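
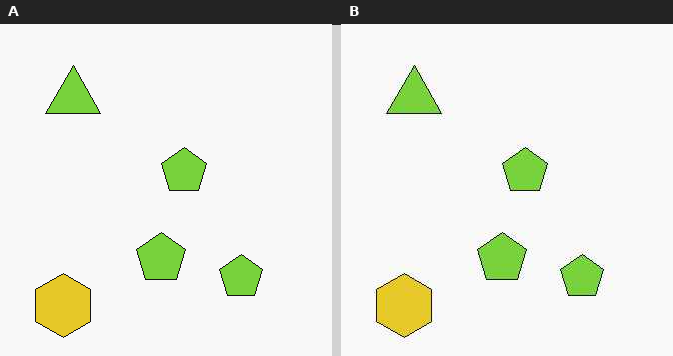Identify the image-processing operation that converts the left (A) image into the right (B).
It was JPEG-compressed with visible artifacts.

Blocky 8×8 compression artifacts appear around shape edges and the flat background shows ringing — characteristic JPEG degradation.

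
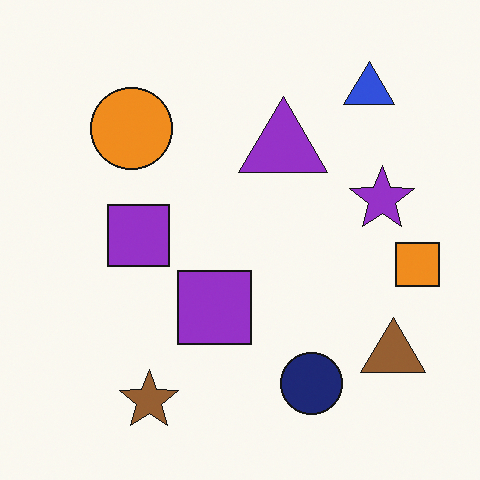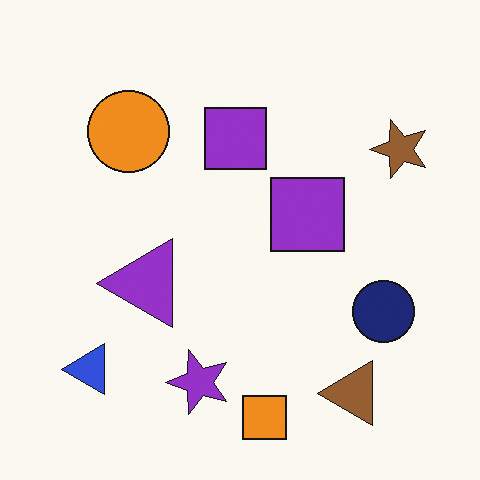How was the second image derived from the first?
The transformation is: transposed (reflected across the top-left ↔ bottom-right diagonal).

Shapes have swapped their row and column positions — what was in the top-right is now in the bottom-left — a diagonal reflection.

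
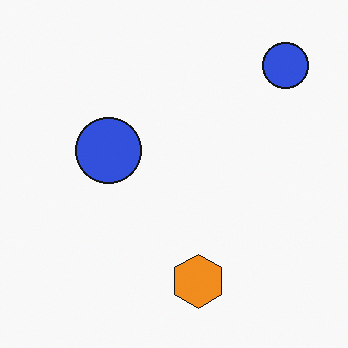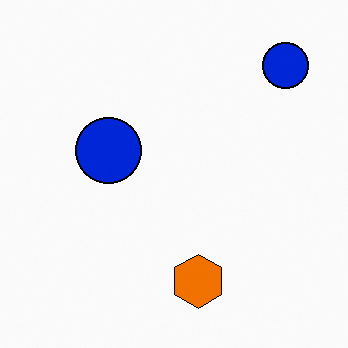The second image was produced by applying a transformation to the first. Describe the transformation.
The transformation is: given slightly increased contrast.

Tones are pushed away from mid-grey across the whole image — a global contrast change.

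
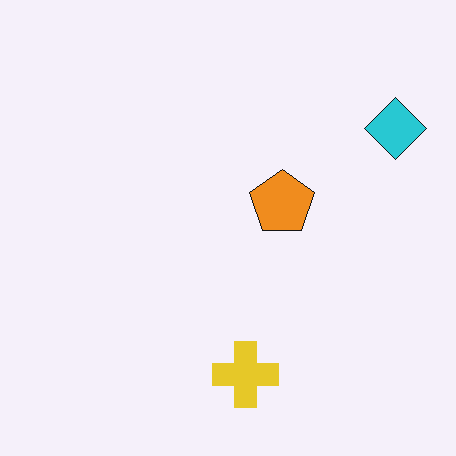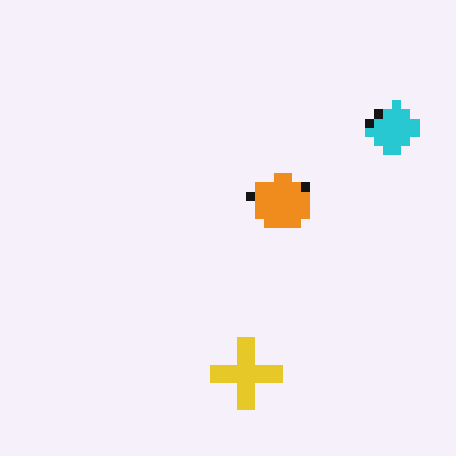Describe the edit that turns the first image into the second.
The second image is the first coarsely pixelated.

Shapes are reduced to large square blocks; fine edges and outlines are lost — a downscale-then-upscale (mosaic) effect.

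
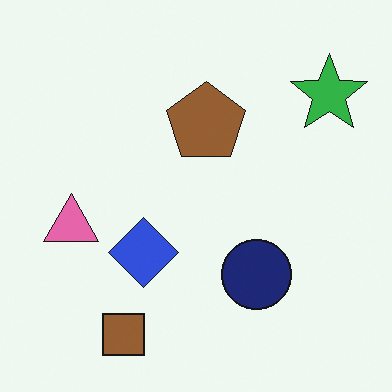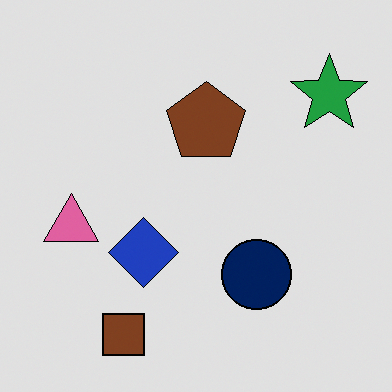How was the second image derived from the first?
This is the original image posterized to a reduced palette.

Each flat color has snapped to a coarser quantized level — most visibly, the near-white background has dropped to a flat grey.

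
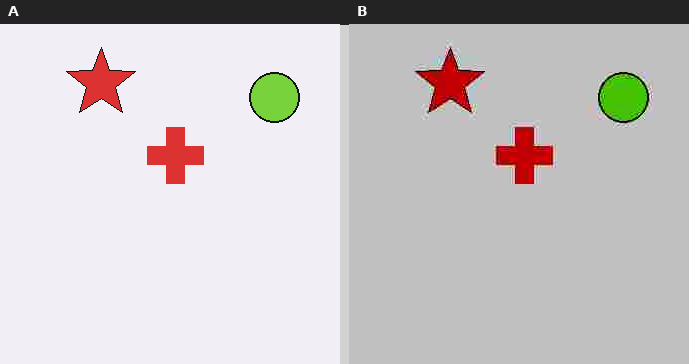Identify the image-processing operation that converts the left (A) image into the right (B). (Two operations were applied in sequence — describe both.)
This is the original image heavily posterized to just a handful of flat colors, then heavily JPEG-compressed with obvious blocking artifacts.

Each flat color has snapped to a coarser quantized level — most visibly, the near-white background has dropped to a flat grey. Blocky 8×8 compression artifacts appear around shape edges and the flat background shows ringing — characteristic JPEG degradation.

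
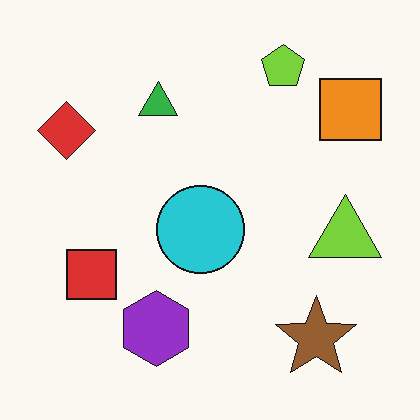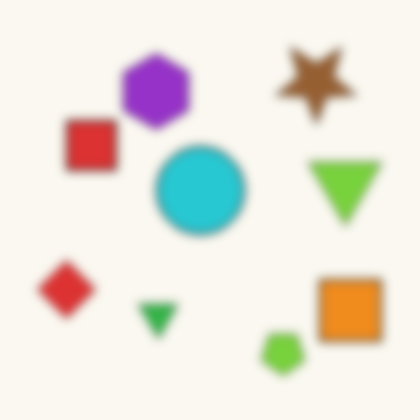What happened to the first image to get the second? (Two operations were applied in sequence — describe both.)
This is the original image flipped vertically (top ↔ bottom), then heavily blurred.

The lime pentagon is in the top-right of the first image and the bottom-right of the second — shapes on opposite sides of the horizontal midline have swapped in a mirror flip. Shape edges and outlines are uniformly softened across the whole image.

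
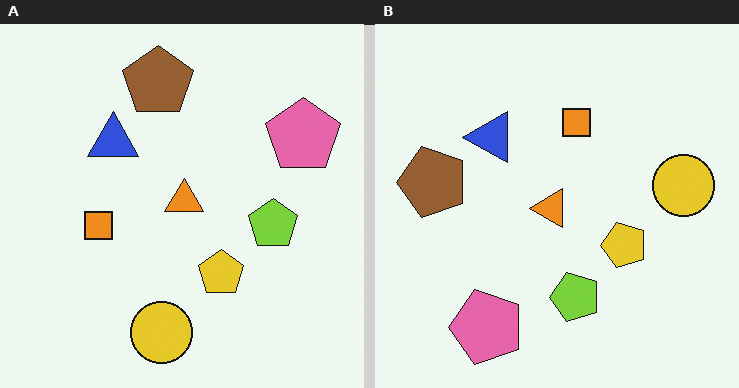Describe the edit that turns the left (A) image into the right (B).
This is the original image transposed (reflected across the top-left ↔ bottom-right diagonal).

Shapes have swapped their row and column positions — what was in the top-right is now in the bottom-left — a diagonal reflection.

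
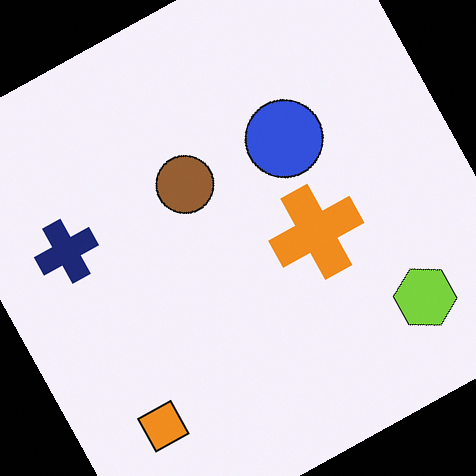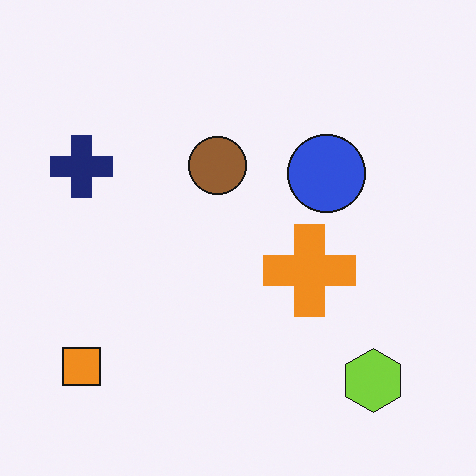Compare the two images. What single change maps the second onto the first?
Rotated counter-clockwise by a moderate amount.

Every shape is tilted by the same angle and the image corners show triangular fill wedges — a whole-image rotation by a non-right angle.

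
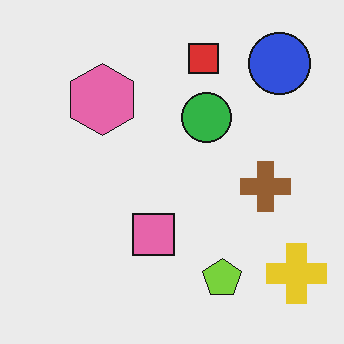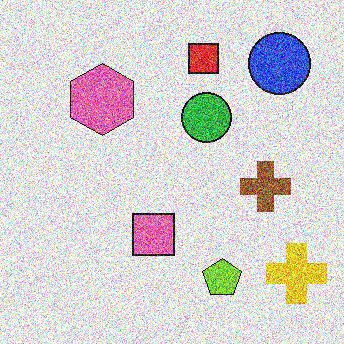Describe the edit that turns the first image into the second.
The transformation is: degraded with heavy additive noise.

Random speckle covers the whole image, including the flat background.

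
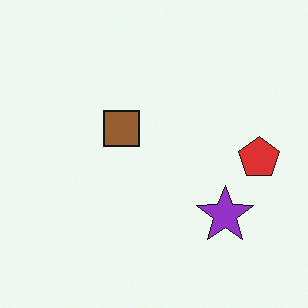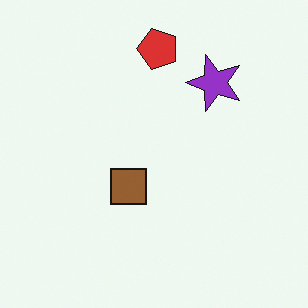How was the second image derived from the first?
The image was rotated 90° counter-clockwise.

The red pentagon sits in the right of the first image and the top of the second — consistent with a whole-image 90° counter-clockwise rotation.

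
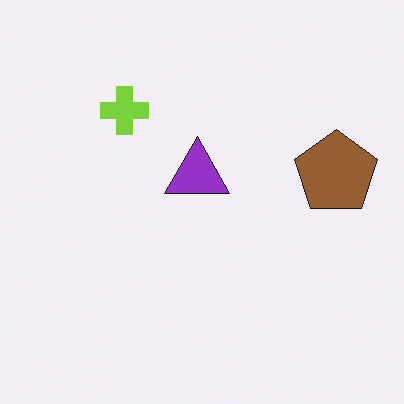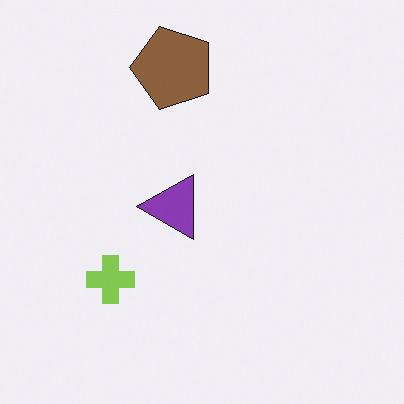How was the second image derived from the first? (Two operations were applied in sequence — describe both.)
This is the original image rotated 90° counter-clockwise, then slightly desaturated.

The brown pentagon sits in the right of the first image and the top of the second — consistent with a whole-image 90° counter-clockwise rotation. All colors are more muted and greyish — a global saturation change.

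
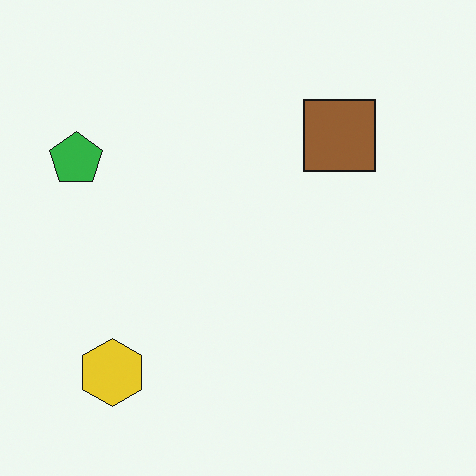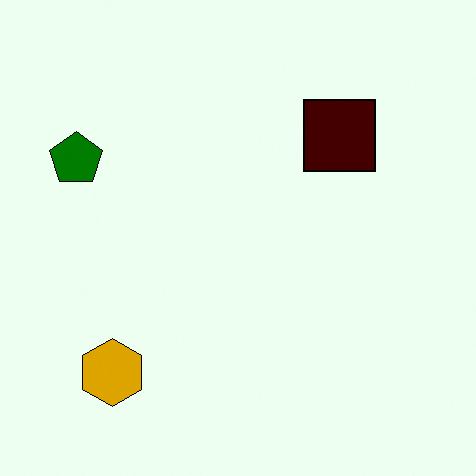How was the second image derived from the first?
Boosted in contrast.

Tones are pushed away from mid-grey across the whole image — a global contrast change.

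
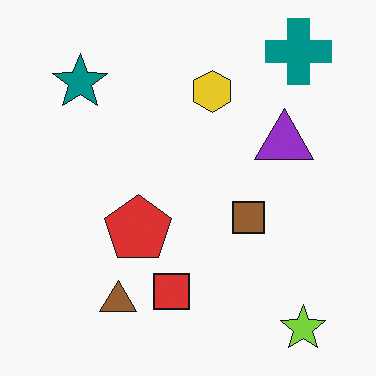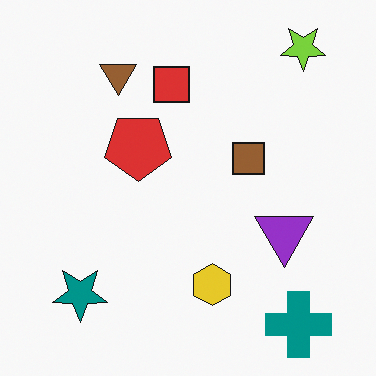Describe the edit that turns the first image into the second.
It was flipped vertically (top ↔ bottom).

The lime star is in the bottom-right of the first image and the top-right of the second — shapes on opposite sides of the horizontal midline have swapped in a mirror flip.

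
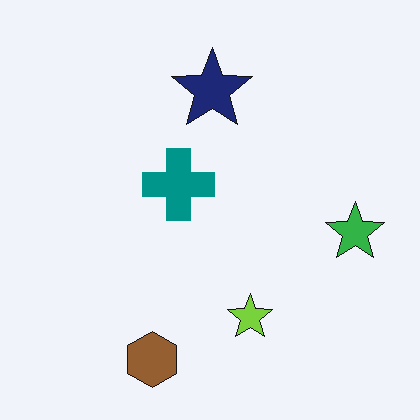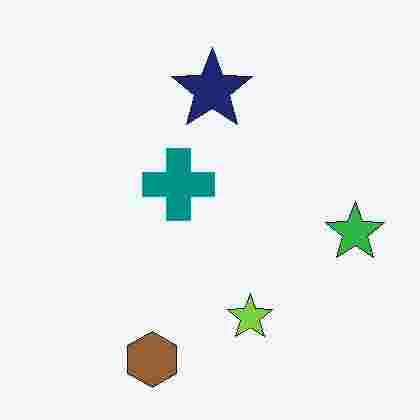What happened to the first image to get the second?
The transformation is: degraded with heavy JPEG compression.

Blocky 8×8 compression artifacts appear around shape edges and the flat background shows ringing — characteristic JPEG degradation.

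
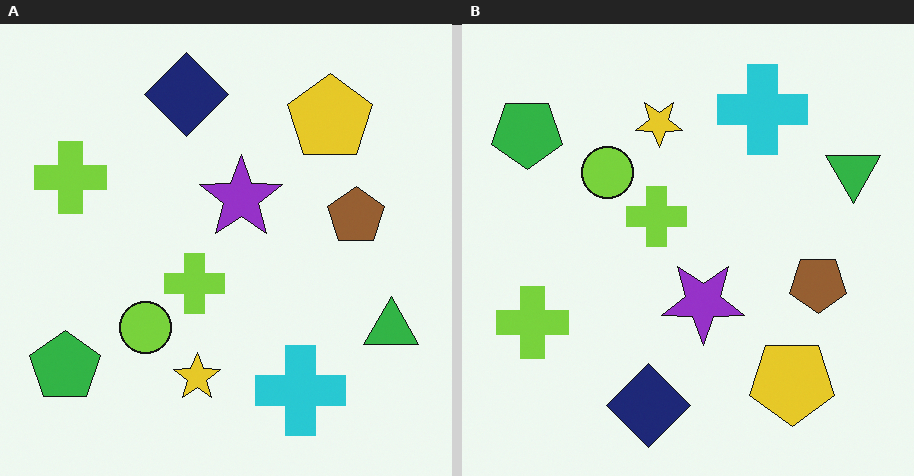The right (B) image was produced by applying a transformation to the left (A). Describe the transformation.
Flipped vertically (top ↔ bottom).

The navy diamond is in the top of the left (A) image and the bottom of the right (B) — shapes on opposite sides of the horizontal midline have swapped in a mirror flip.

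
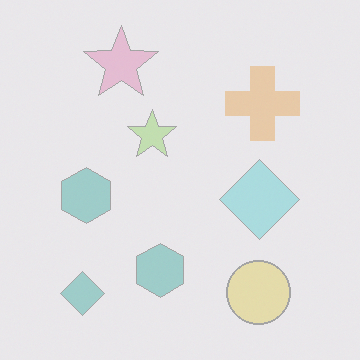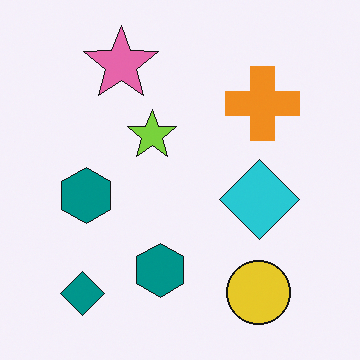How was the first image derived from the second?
The first image is the second washed out (contrast reduced).

Tones are pushed toward mid-grey across the whole image — a global contrast change.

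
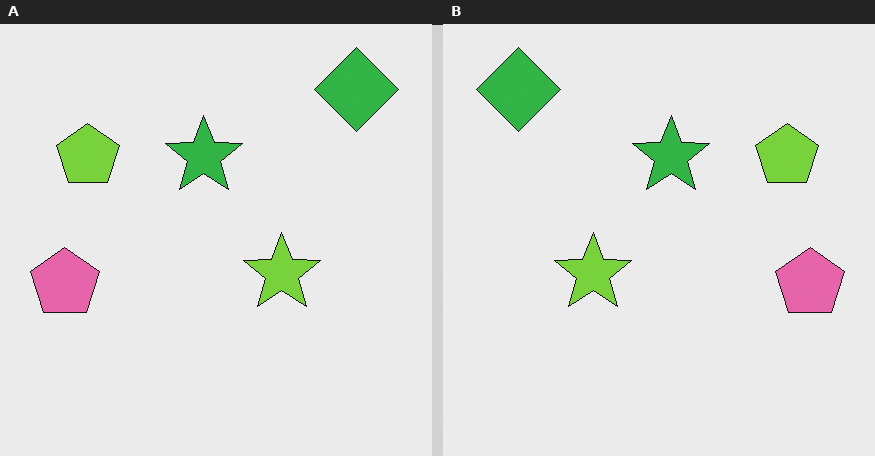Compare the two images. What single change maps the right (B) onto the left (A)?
The left (A) image is the right (B) flipped horizontally (left ↔ right).

The pink pentagon is in the right of the right (B) image and the left of the left (A) — shapes on opposite sides of the vertical midline have swapped in a mirror flip.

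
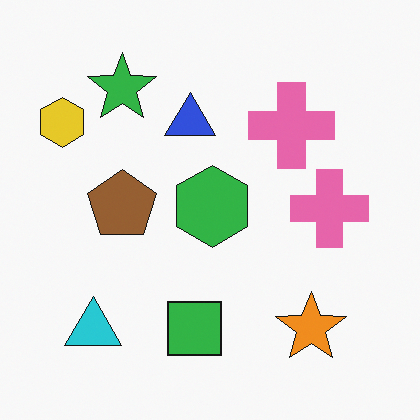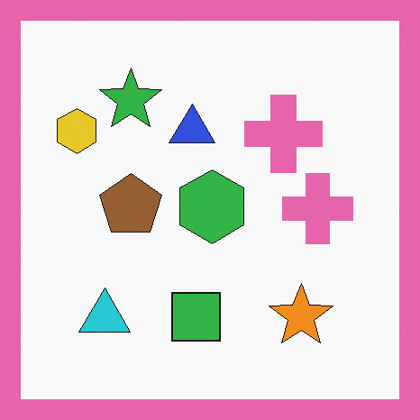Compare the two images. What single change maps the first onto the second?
The transformation is: framed with a pink border.

A solid pink frame runs around the edge of the second image, with the content slightly shrunk inside it.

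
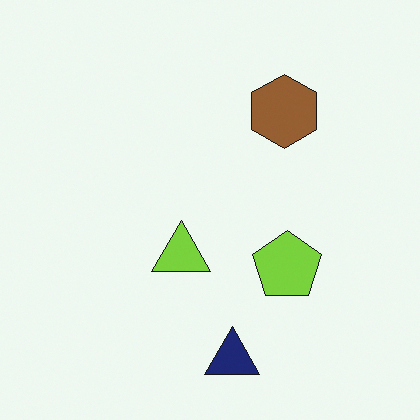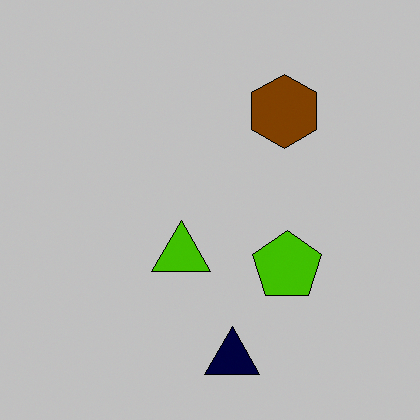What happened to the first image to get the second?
This is the original image heavily posterized to just a handful of flat colors.

Each flat color has snapped to a coarser quantized level — most visibly, the near-white background has dropped to a flat grey.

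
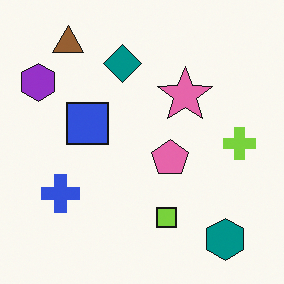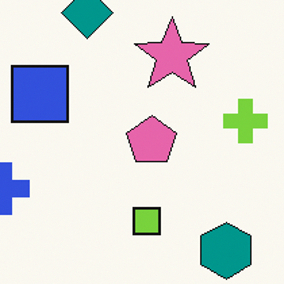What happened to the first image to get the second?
The image was cropped slightly and scaled back up.

The visible shapes are larger and the field of view is narrower; shapes near the original edges may be partly or wholly outside the frame — a crop-and-rescale.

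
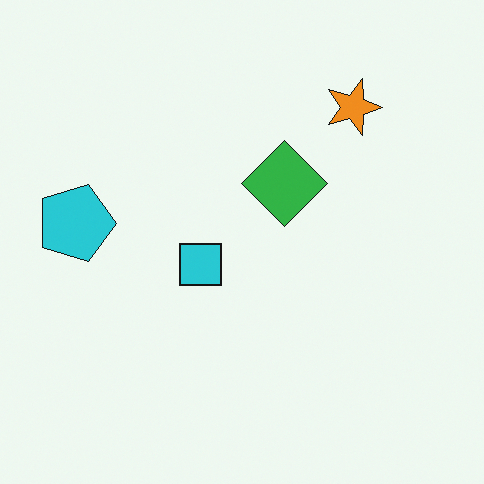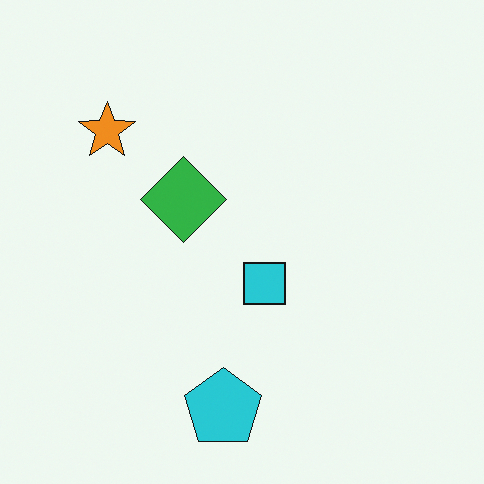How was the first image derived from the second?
It was rotated 90° clockwise.

The orange star sits in the top-left of the second image and the top-right of the first — consistent with a whole-image 90° clockwise rotation.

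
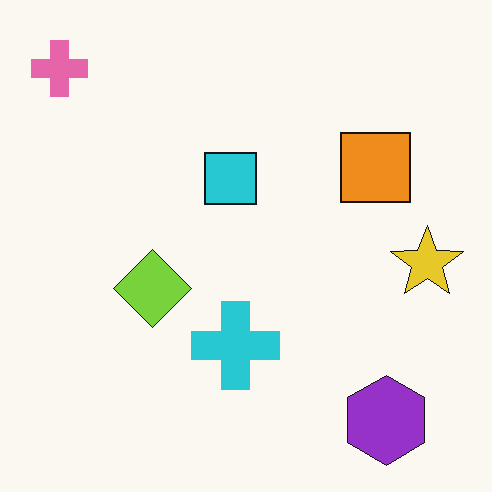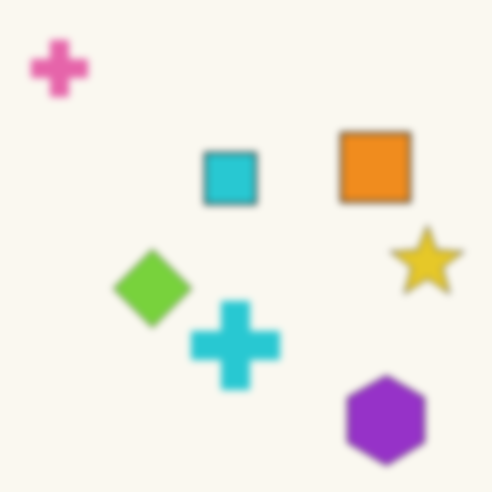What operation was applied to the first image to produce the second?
This is the original image noticeably gaussian-blurred.

Shape edges and outlines are uniformly softened across the whole image.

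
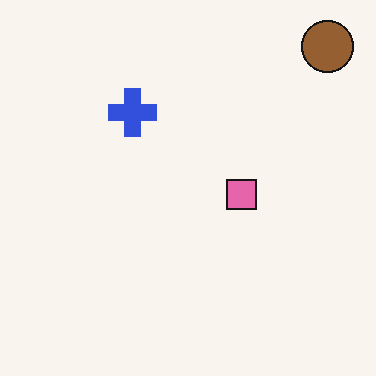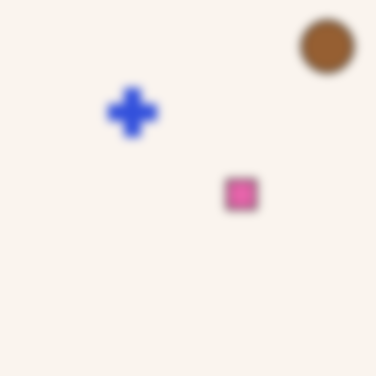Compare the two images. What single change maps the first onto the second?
The second image is the first noticeably gaussian-blurred.

Shape edges and outlines are uniformly softened across the whole image.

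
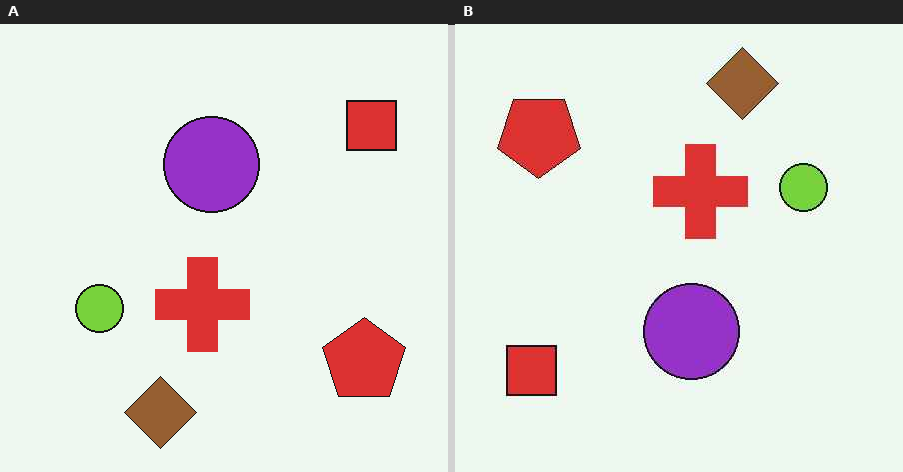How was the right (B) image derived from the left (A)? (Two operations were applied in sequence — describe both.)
The right (B) image is the left (A) JPEG-compressed with visible artifacts, then rotated 180°.

Blocky 8×8 compression artifacts appear around shape edges and the flat background shows ringing — characteristic JPEG degradation. The red square sits in the top-right of the left (A) image and the bottom-left of the right (B) — consistent with a whole-image 180° rotation.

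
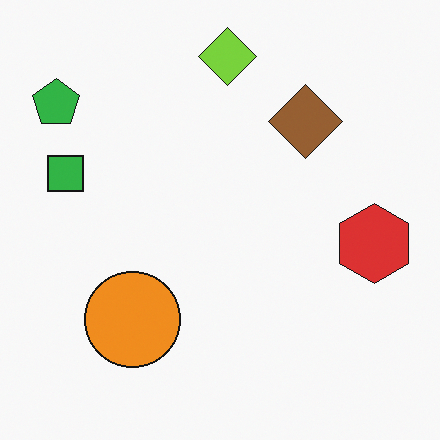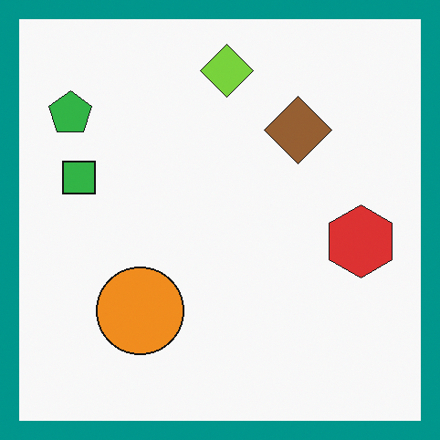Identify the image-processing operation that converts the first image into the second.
This is the original image framed with a teal border.

A solid teal frame runs around the edge of the second image, with the content slightly shrunk inside it.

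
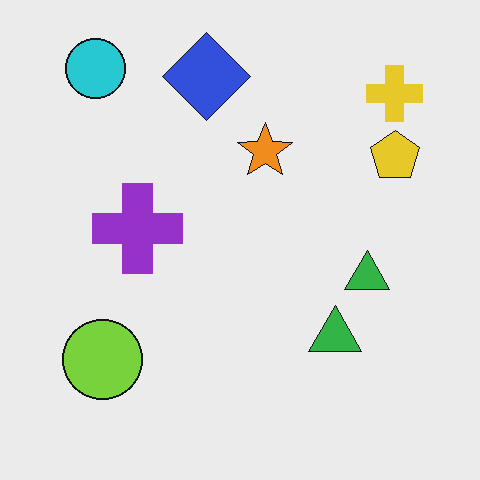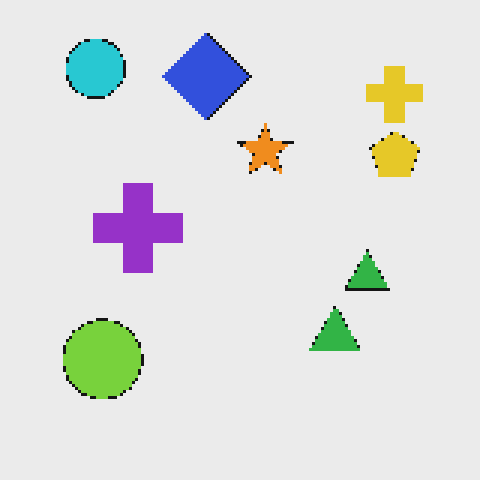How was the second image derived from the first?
The image was mildly pixelated.

Shapes are reduced to large square blocks; fine edges and outlines are lost — a downscale-then-upscale (mosaic) effect.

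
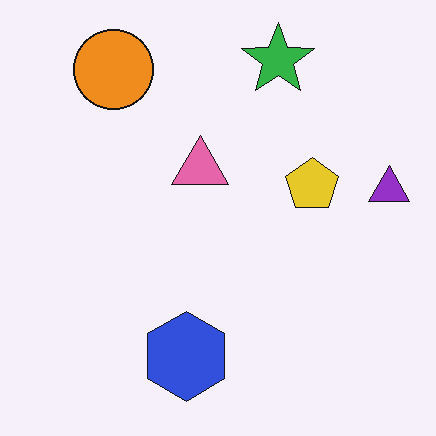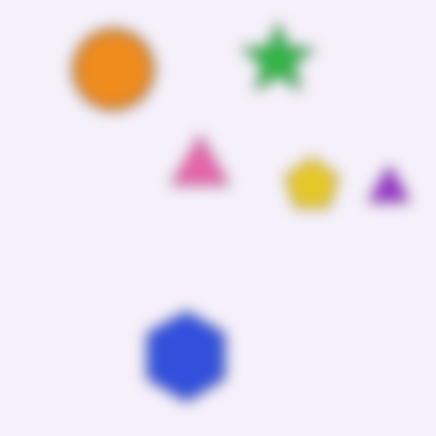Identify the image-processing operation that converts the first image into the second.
The second image is the first strongly gaussian-blurred.

Shape edges and outlines are uniformly softened across the whole image.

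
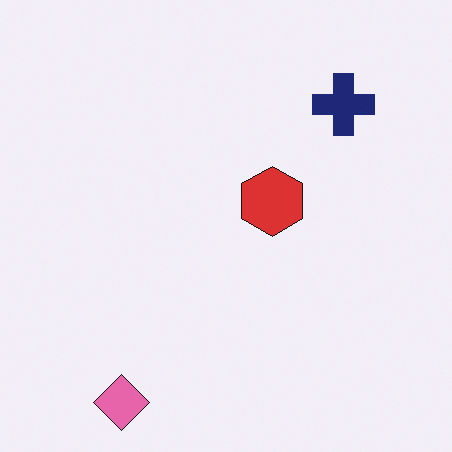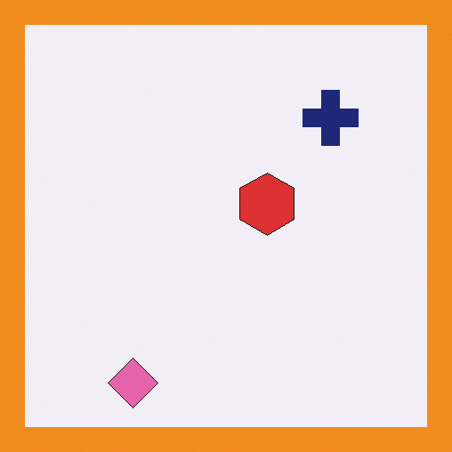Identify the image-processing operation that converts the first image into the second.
It was framed with a orange border.

A solid orange frame runs around the edge of the second image, with the content slightly shrunk inside it.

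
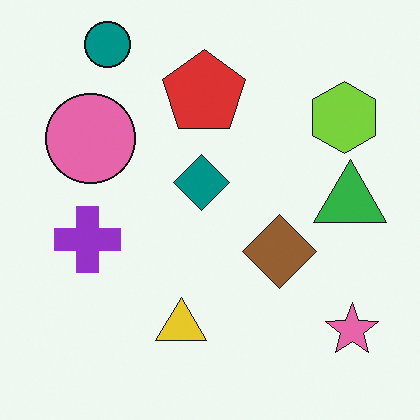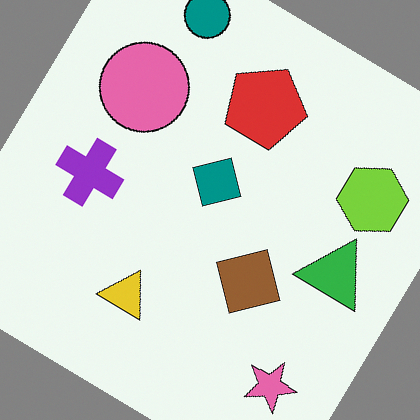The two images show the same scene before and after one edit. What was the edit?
Rotated clockwise by a large amount — several tens of degrees.

Every shape is tilted by the same angle and the image corners show triangular fill wedges — a whole-image rotation by a non-right angle.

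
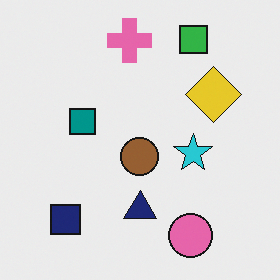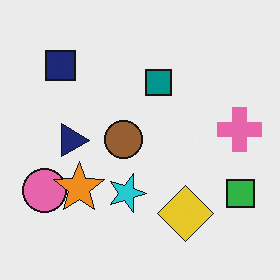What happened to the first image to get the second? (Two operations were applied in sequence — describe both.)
The transformation is: rotated 90° clockwise, then overlaid with an additional orange star.

The green square sits in the top-right of the first image and the bottom-right of the second — consistent with a whole-image 90° clockwise rotation. An orange star appears in the second image that is absent from the first.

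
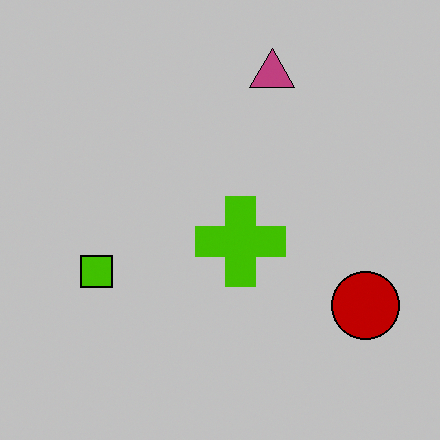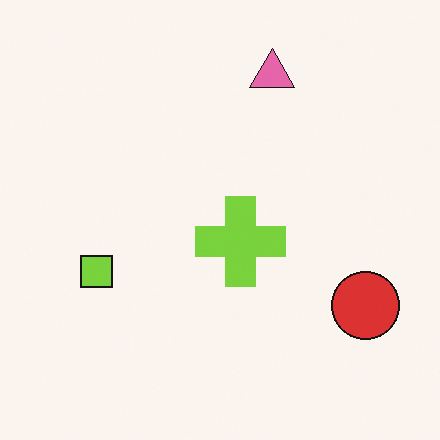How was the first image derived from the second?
The image was heavily posterized to just a handful of flat colors.

Each flat color has snapped to a coarser quantized level — most visibly, the near-white background has dropped to a flat grey.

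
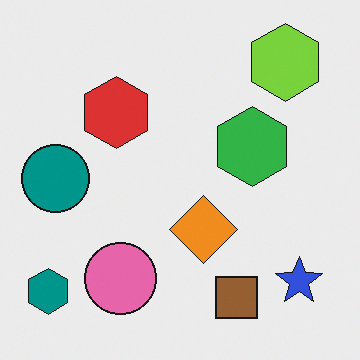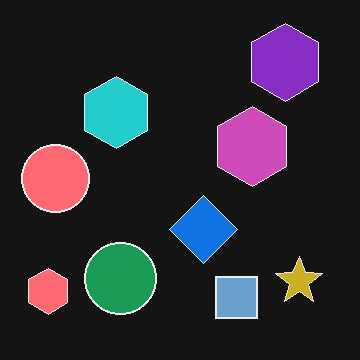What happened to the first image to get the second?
Color-inverted (negative).

The light background has become dark and every shape's color is its complement — a photographic negative.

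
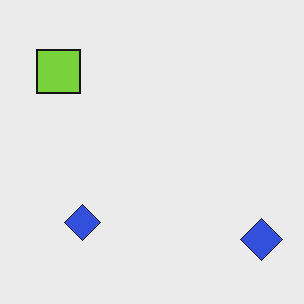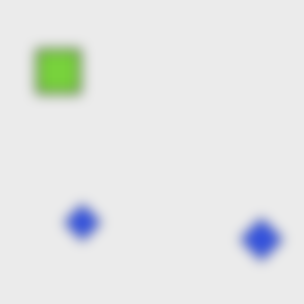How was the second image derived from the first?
It was heavily blurred.

Shape edges and outlines are uniformly softened across the whole image.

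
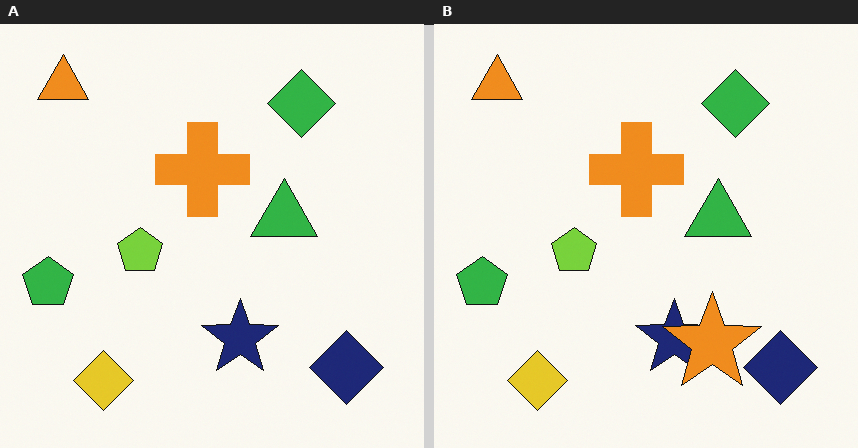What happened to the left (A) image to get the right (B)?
This is the original image overlaid with an additional orange star.

An orange star appears in the right (B) image that is absent from the left (A).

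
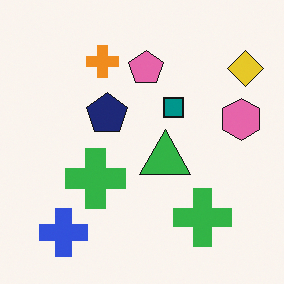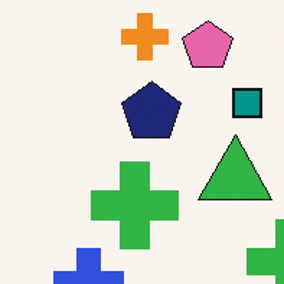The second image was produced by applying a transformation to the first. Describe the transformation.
Cropped to a modestly smaller region and rescaled.

The visible shapes are larger and the field of view is narrower; shapes near the original edges may be partly or wholly outside the frame — a crop-and-rescale.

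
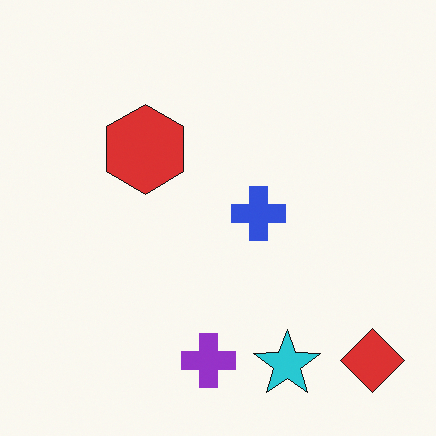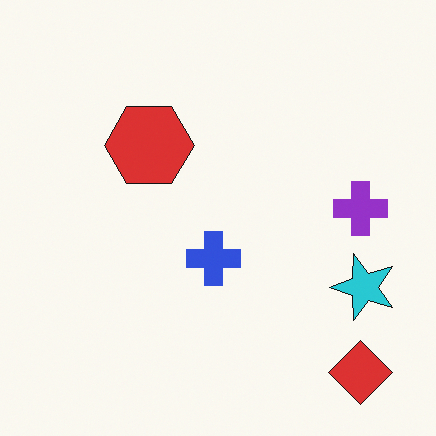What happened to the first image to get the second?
The transformation is: transposed (reflected across the top-left ↔ bottom-right diagonal).

Shapes have swapped their row and column positions — what was in the top-right is now in the bottom-left — a diagonal reflection.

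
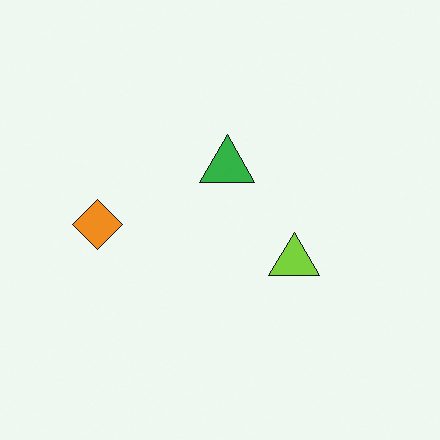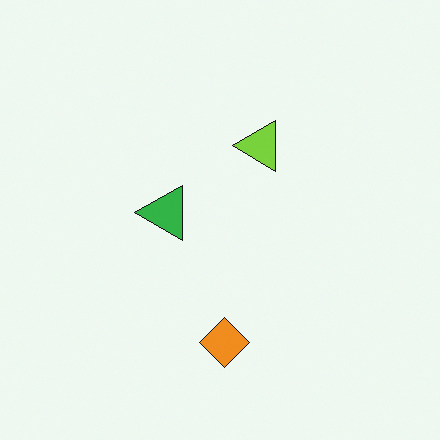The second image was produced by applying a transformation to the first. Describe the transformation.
Rotated 90° counter-clockwise.

The orange diamond sits in the left of the first image and the bottom of the second — consistent with a whole-image 90° counter-clockwise rotation.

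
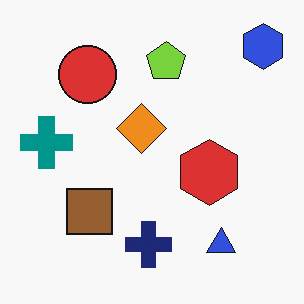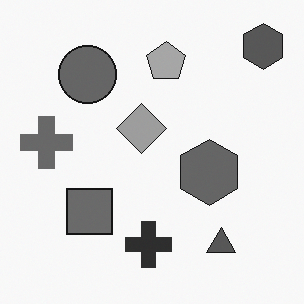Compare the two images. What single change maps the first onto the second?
Converted to grayscale.

All color is removed — every shape is now a shade of grey.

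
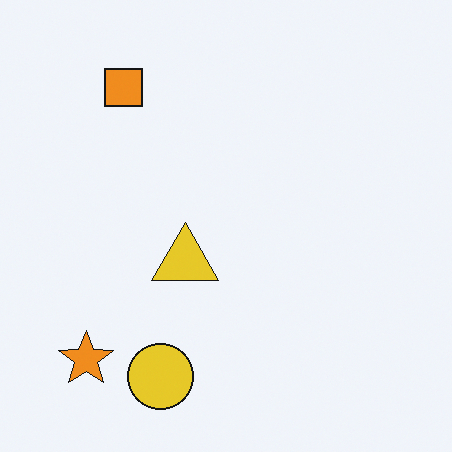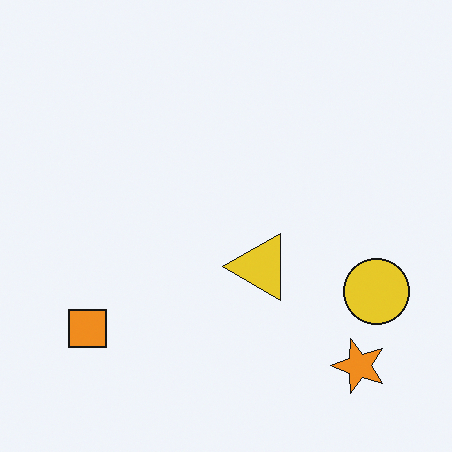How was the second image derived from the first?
This is the original image rotated 90° counter-clockwise.

The orange star sits in the bottom-left of the first image and the bottom-right of the second — consistent with a whole-image 90° counter-clockwise rotation.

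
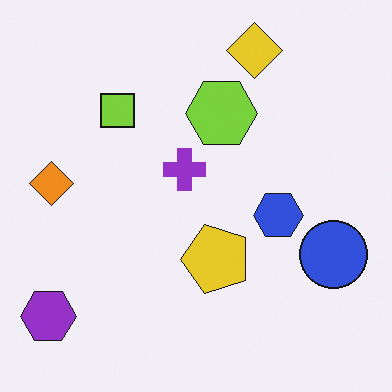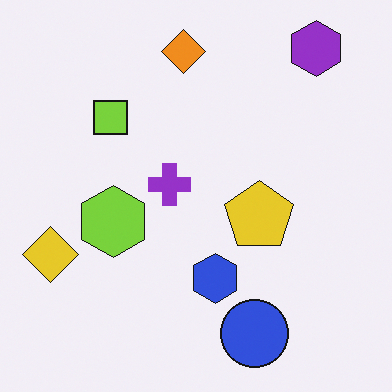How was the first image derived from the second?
This is the original image transposed (reflected across the top-left ↔ bottom-right diagonal).

Shapes have swapped their row and column positions — what was in the top-right is now in the bottom-left — a diagonal reflection.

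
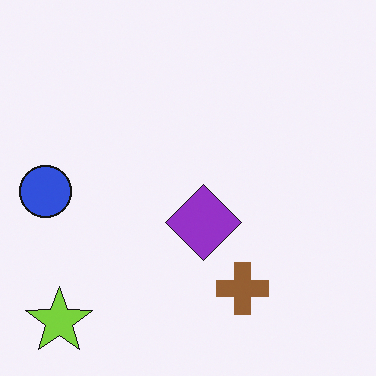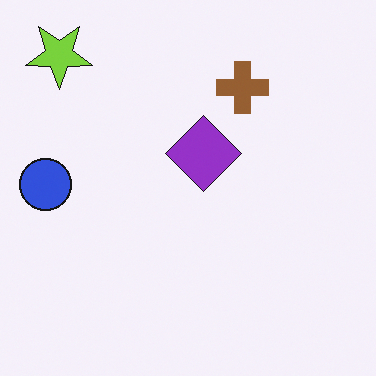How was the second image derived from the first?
The transformation is: flipped vertically (top ↔ bottom).

The lime star is in the bottom-left of the first image and the top-left of the second — shapes on opposite sides of the horizontal midline have swapped in a mirror flip.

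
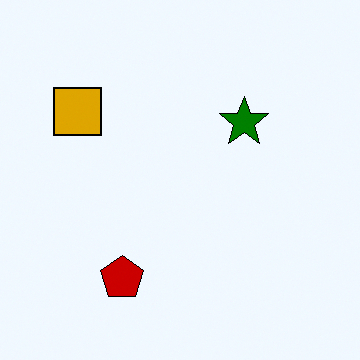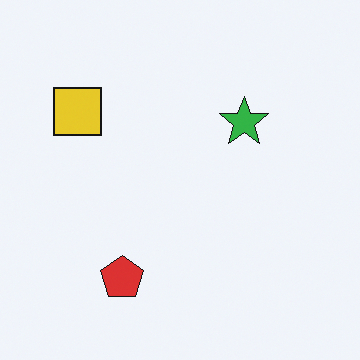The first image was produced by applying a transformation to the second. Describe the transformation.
The image was given much higher contrast.

Tones are pushed away from mid-grey across the whole image — a global contrast change.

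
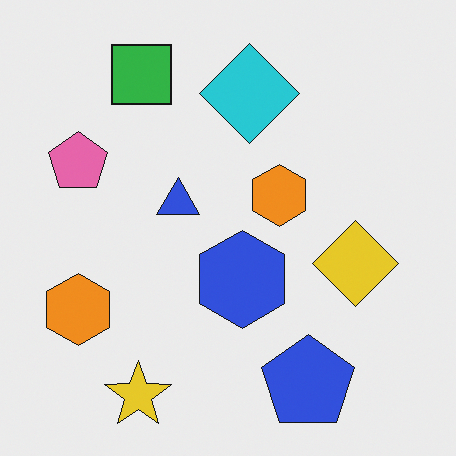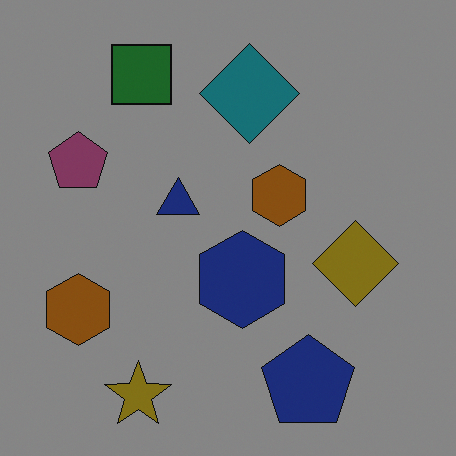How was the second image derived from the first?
The second image is the first noticeably darkened.

Every pixel — background and shapes alike — is uniformly darkened.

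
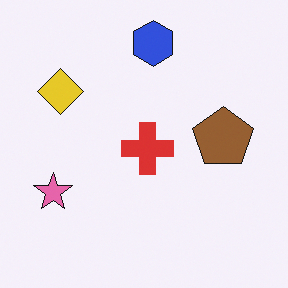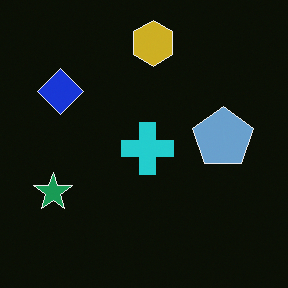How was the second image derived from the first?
This is the original image color-inverted (negative).

The light background has become dark and every shape's color is its complement — a photographic negative.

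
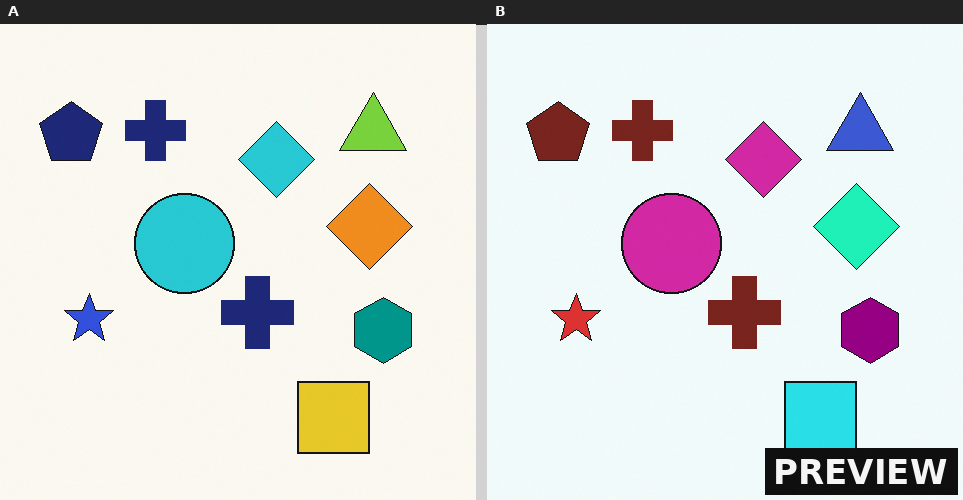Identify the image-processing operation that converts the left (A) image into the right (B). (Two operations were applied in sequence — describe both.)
This is the original image hue-shifted noticeably, then watermarked with the text "PREVIEW" in the lower-right corner.

Every shape's color has rotated by the same amount around the hue wheel — a uniform hue shift. A dark label reading "PREVIEW" appears in the lower-right corner.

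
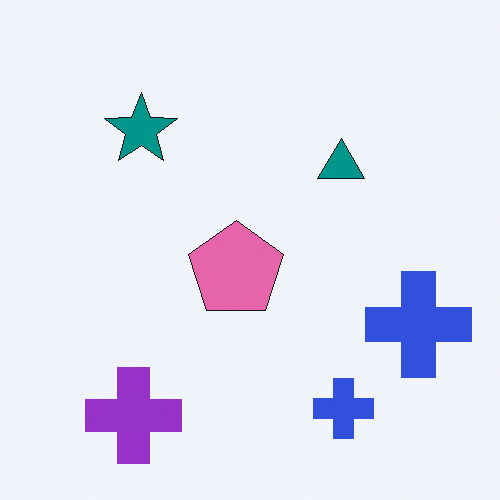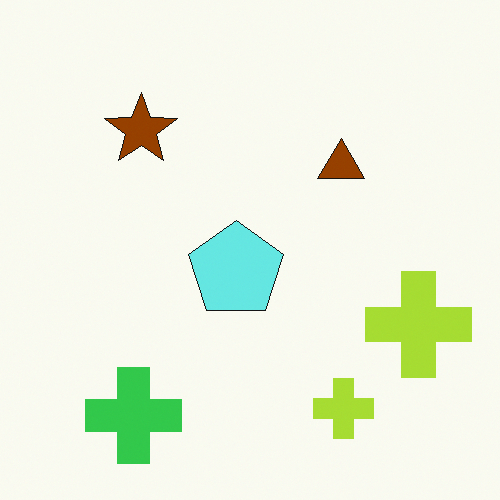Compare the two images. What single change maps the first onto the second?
The second image is the first hue-shifted by a large amount.

Every shape's color has rotated by the same amount around the hue wheel — a uniform hue shift.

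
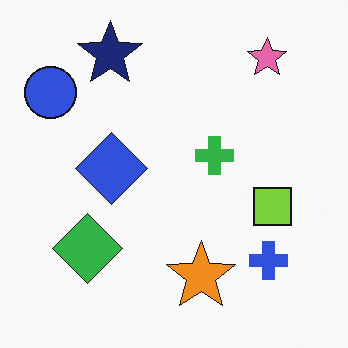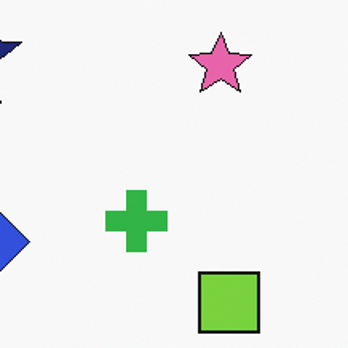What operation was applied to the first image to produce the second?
The image was cropped slightly and scaled back up.

The visible shapes are larger and the field of view is narrower; shapes near the original edges may be partly or wholly outside the frame — a crop-and-rescale.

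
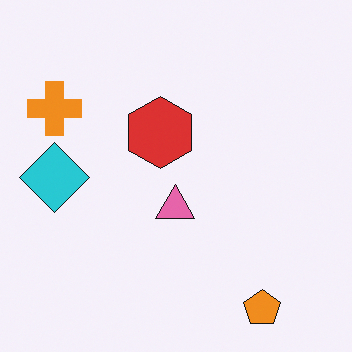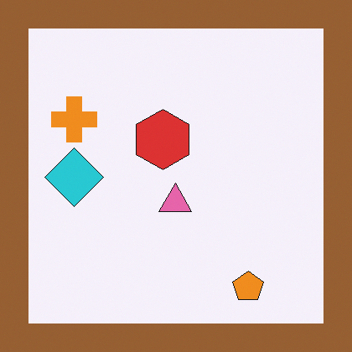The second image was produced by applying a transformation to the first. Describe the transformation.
The image was framed with a brown border.

A solid brown frame runs around the edge of the second image, with the content slightly shrunk inside it.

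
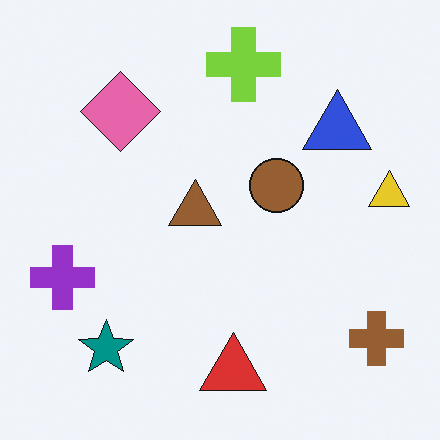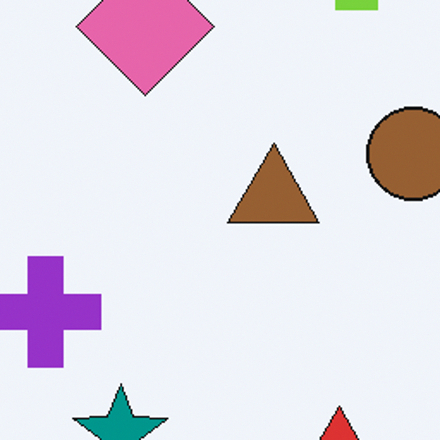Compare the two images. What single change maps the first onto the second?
The second image is the first cropped tightly and scaled back up.

The visible shapes are larger and the field of view is narrower; shapes near the original edges may be partly or wholly outside the frame — a crop-and-rescale.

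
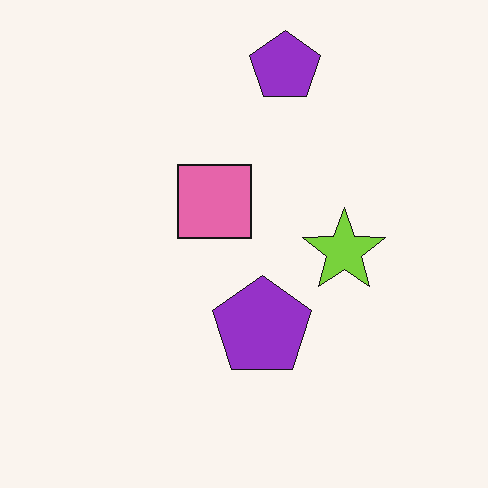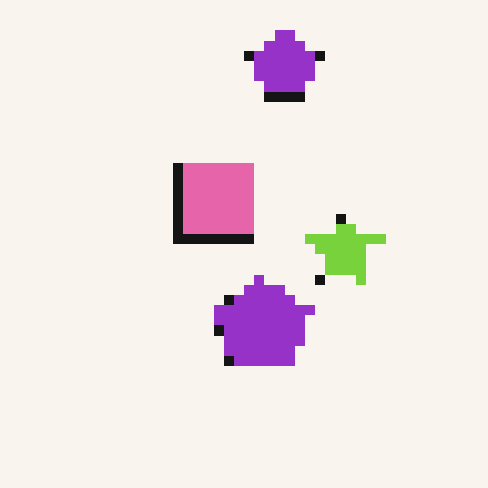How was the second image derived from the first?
It was coarsely pixelated.

Shapes are reduced to large square blocks; fine edges and outlines are lost — a downscale-then-upscale (mosaic) effect.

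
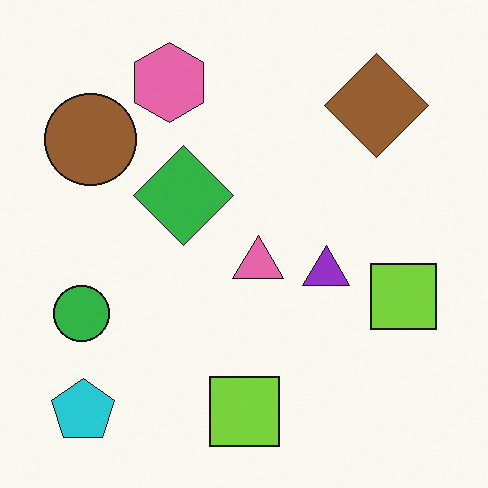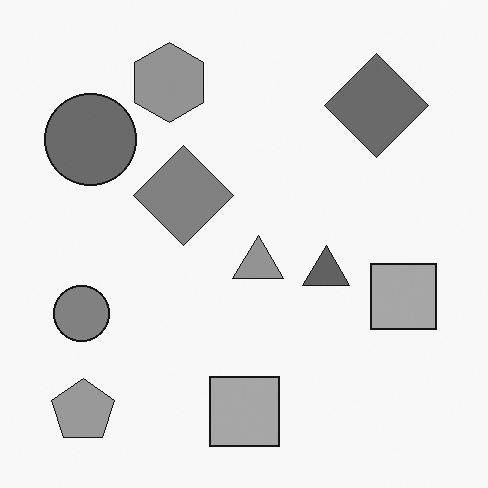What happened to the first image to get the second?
The second image is the first converted to grayscale.

All color is removed — every shape is now a shade of grey.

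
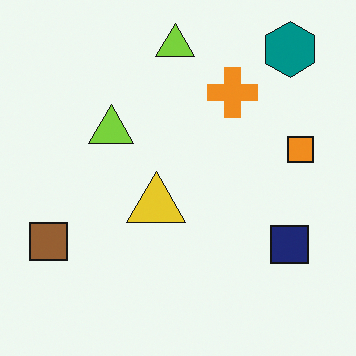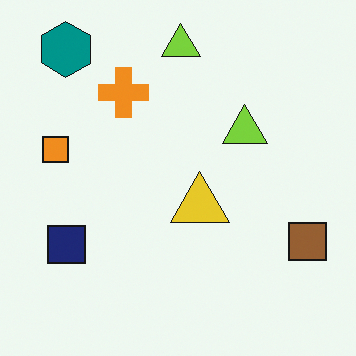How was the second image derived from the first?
It was flipped horizontally (left ↔ right).

The brown square is in the bottom-left of the first image and the bottom-right of the second — shapes on opposite sides of the vertical midline have swapped in a mirror flip.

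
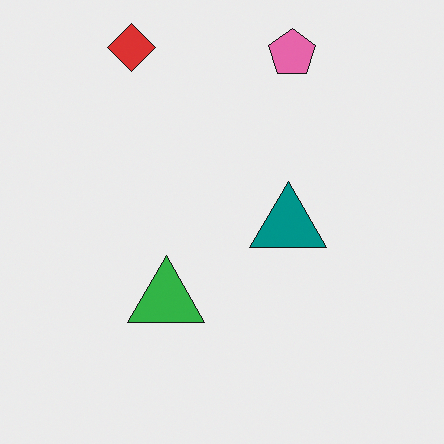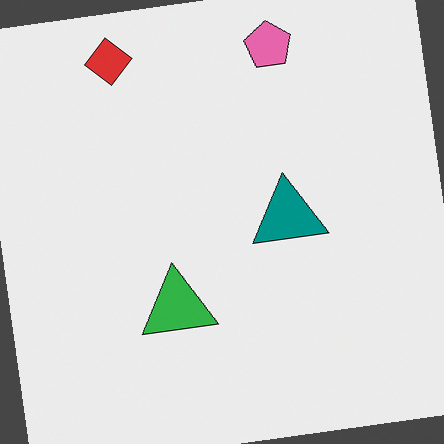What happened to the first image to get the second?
The image was rotated counter-clockwise by a slight angle.

Every shape is tilted by the same angle and the image corners show triangular fill wedges — a whole-image rotation by a non-right angle.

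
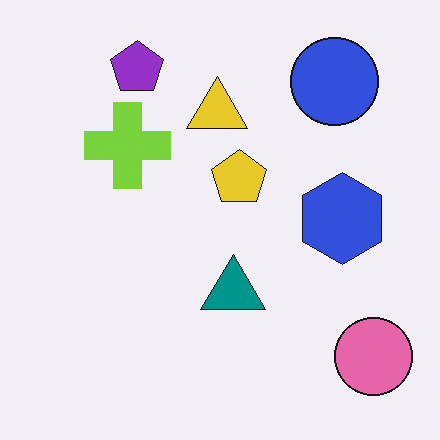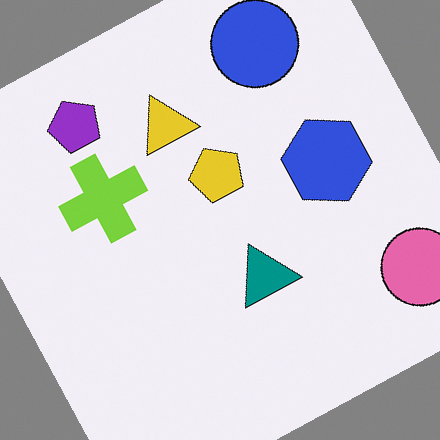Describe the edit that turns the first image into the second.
The image was rotated counter-clockwise by a clearly visible amount.

Every shape is tilted by the same angle and the image corners show triangular fill wedges — a whole-image rotation by a non-right angle.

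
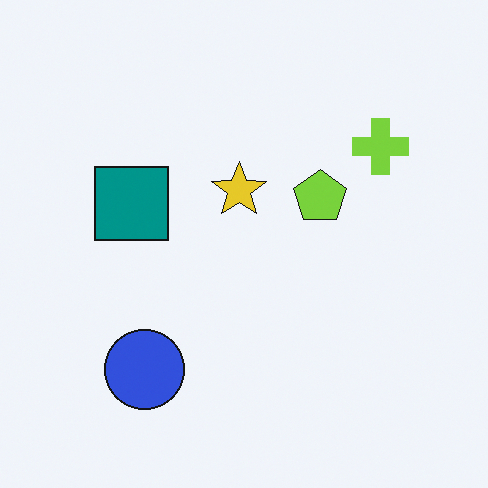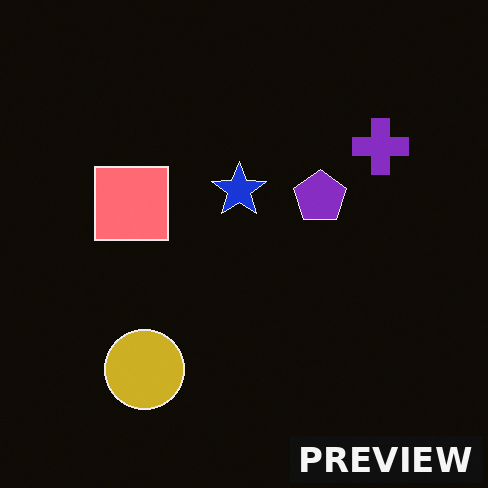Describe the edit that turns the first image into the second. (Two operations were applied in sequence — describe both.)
The second image is the first color-inverted (negative), then watermarked with the text "PREVIEW" in the lower-right corner.

The light background has become dark and every shape's color is its complement — a photographic negative. A dark label reading "PREVIEW" appears in the lower-right corner.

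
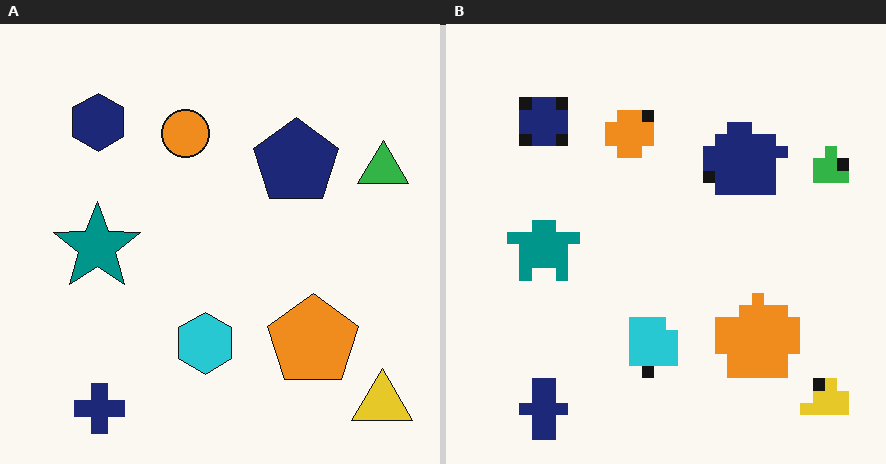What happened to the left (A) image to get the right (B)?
The image was heavily pixelated into large blocks.

Shapes are reduced to large square blocks; fine edges and outlines are lost — a downscale-then-upscale (mosaic) effect.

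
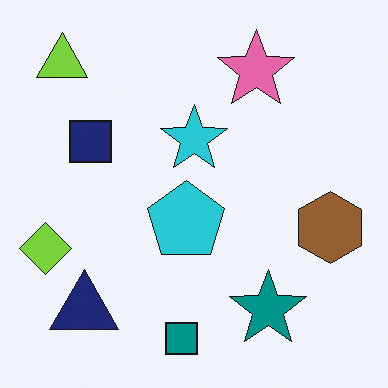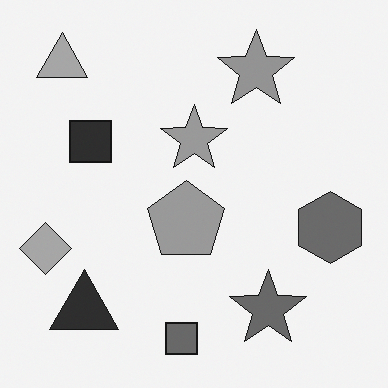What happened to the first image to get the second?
The second image is the first converted to grayscale.

All color is removed — every shape is now a shade of grey.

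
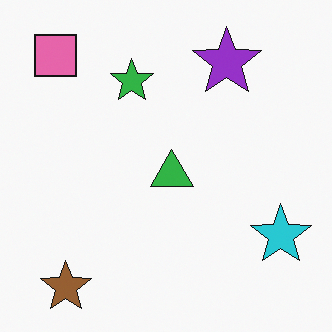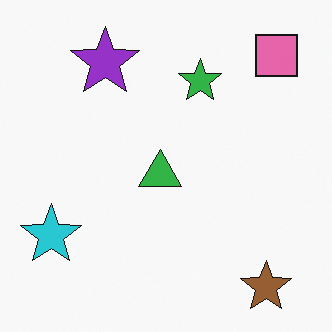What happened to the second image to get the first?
The first image is the second flipped horizontally (left ↔ right).

The cyan star is in the bottom-left of the second image and the bottom-right of the first — shapes on opposite sides of the vertical midline have swapped in a mirror flip.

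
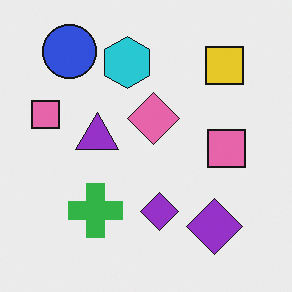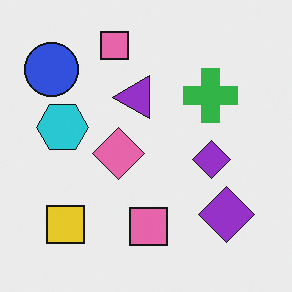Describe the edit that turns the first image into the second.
The second image is the first transposed (reflected across the top-left ↔ bottom-right diagonal).

Shapes have swapped their row and column positions — what was in the top-right is now in the bottom-left — a diagonal reflection.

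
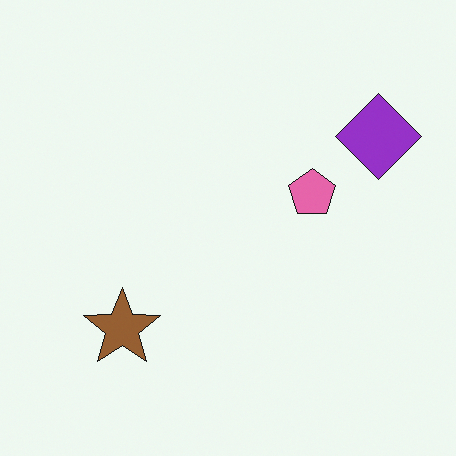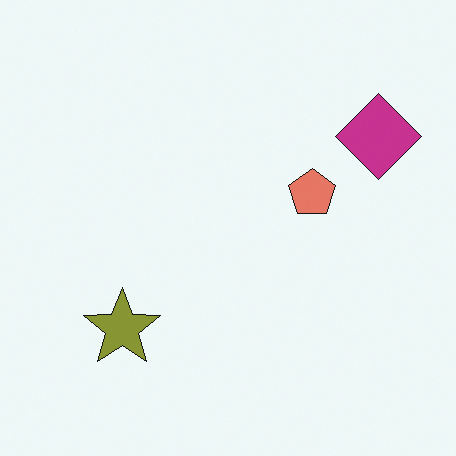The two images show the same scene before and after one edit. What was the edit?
The image was hue-shifted slightly.

Every shape's color has rotated by the same amount around the hue wheel — a uniform hue shift.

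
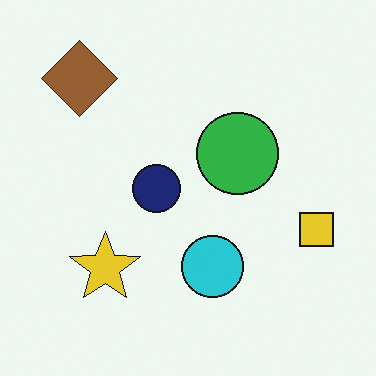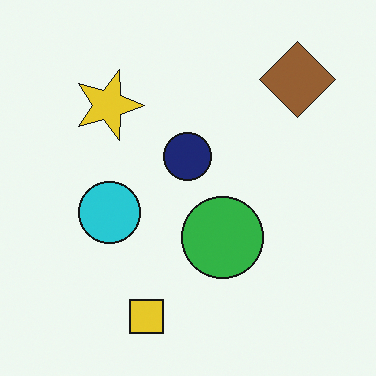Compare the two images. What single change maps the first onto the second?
The second image is the first rotated 90° clockwise.

The brown diamond sits in the top-left of the first image and the top-right of the second — consistent with a whole-image 90° clockwise rotation.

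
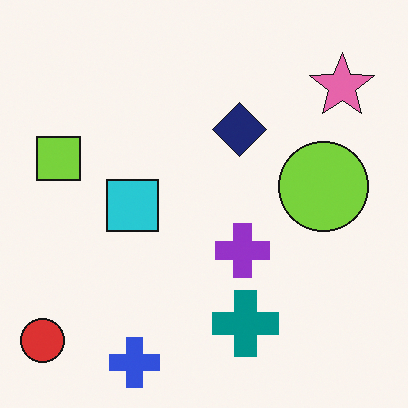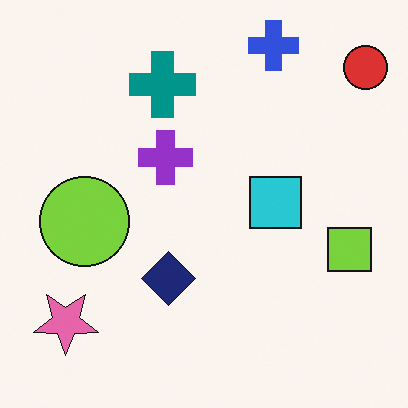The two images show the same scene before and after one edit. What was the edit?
It was rotated 180°.

The red circle sits in the bottom-left of the first image and the top-right of the second — consistent with a whole-image 180° rotation.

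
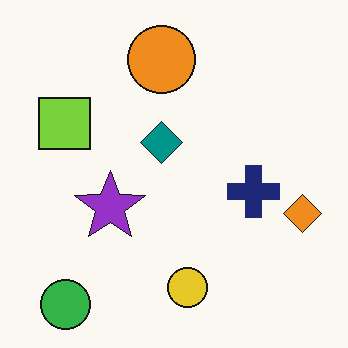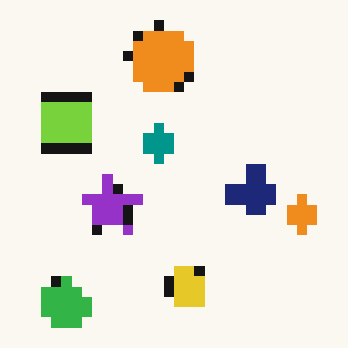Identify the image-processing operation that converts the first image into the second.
This is the original image heavily pixelated into large blocks.

Shapes are reduced to large square blocks; fine edges and outlines are lost — a downscale-then-upscale (mosaic) effect.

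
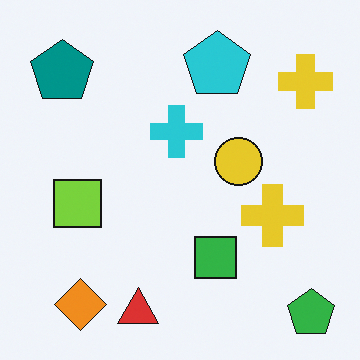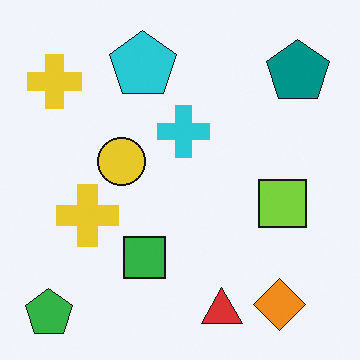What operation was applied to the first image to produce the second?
The image was flipped horizontally (left ↔ right).

The green pentagon is in the bottom-right of the first image and the bottom-left of the second — shapes on opposite sides of the vertical midline have swapped in a mirror flip.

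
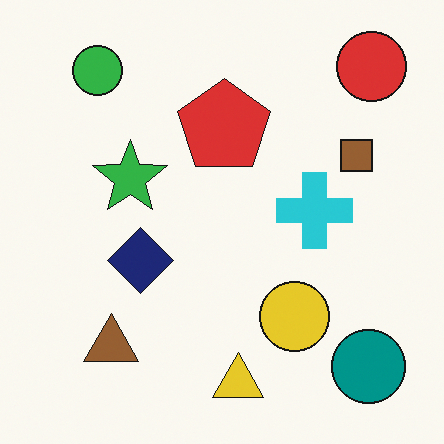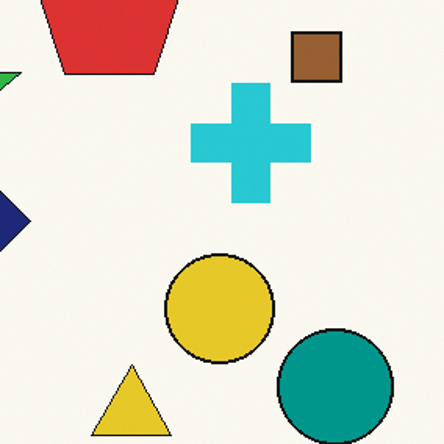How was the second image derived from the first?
The image was cropped slightly and scaled back up.

The visible shapes are larger and the field of view is narrower; shapes near the original edges may be partly or wholly outside the frame — a crop-and-rescale.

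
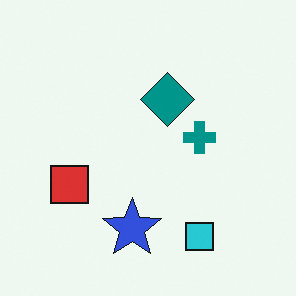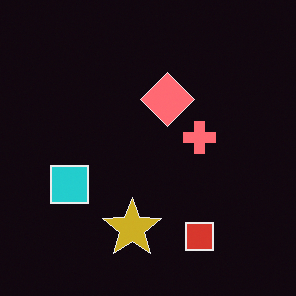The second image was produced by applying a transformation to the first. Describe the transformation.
It was color-inverted (negative).

The light background has become dark and every shape's color is its complement — a photographic negative.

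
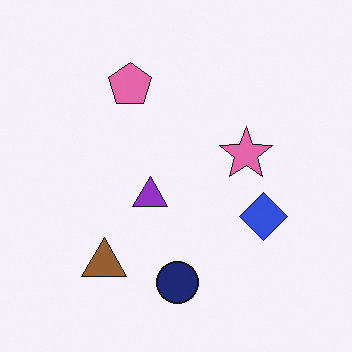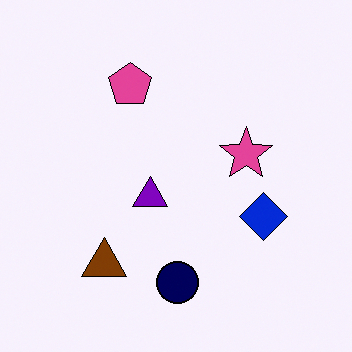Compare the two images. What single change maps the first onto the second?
The second image is the first given slightly increased contrast.

Tones are pushed away from mid-grey across the whole image — a global contrast change.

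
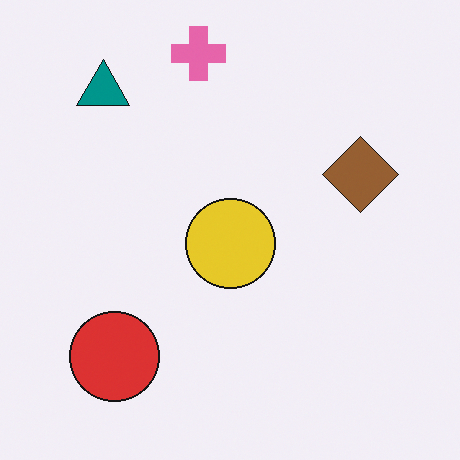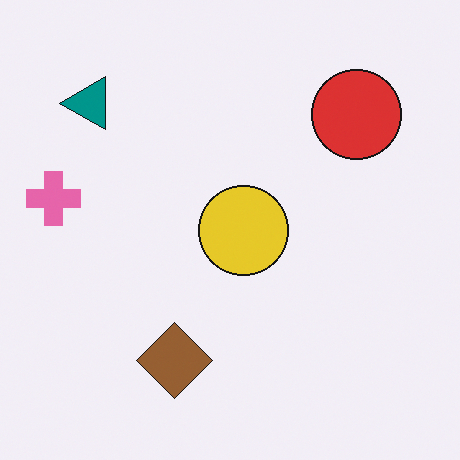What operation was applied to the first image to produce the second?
The second image is the first transposed (reflected across the top-left ↔ bottom-right diagonal).

Shapes have swapped their row and column positions — what was in the top-right is now in the bottom-left — a diagonal reflection.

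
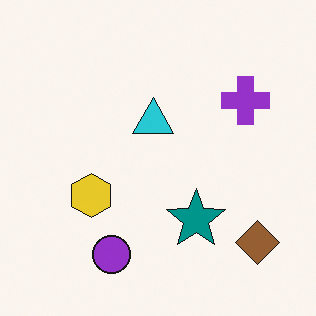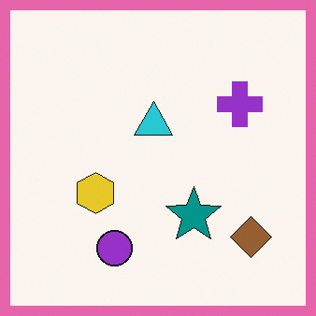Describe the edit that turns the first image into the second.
This is the original image framed with a pink border.

A solid pink frame runs around the edge of the second image, with the content slightly shrunk inside it.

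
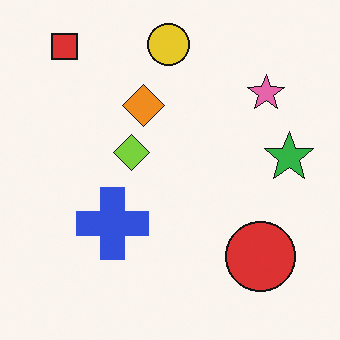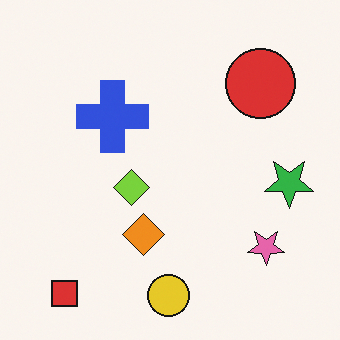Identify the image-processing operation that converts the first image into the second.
Flipped vertically (top ↔ bottom).

The yellow circle is in the top of the first image and the bottom of the second — shapes on opposite sides of the horizontal midline have swapped in a mirror flip.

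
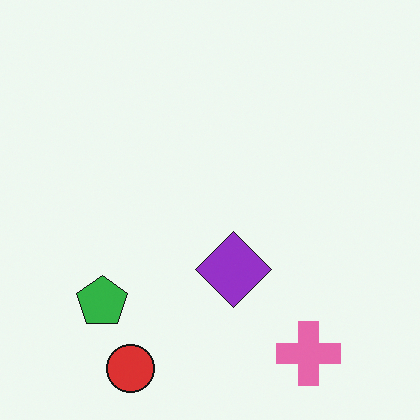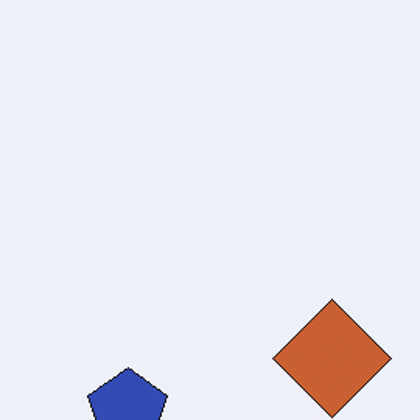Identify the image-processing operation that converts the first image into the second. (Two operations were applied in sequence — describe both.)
This is the original image hue-shifted through roughly a third of the color wheel, then cropped slightly and scaled back up.

Every shape's color has rotated by the same amount around the hue wheel — a uniform hue shift. The visible shapes are larger and the field of view is narrower; shapes near the original edges may be partly or wholly outside the frame — a crop-and-rescale.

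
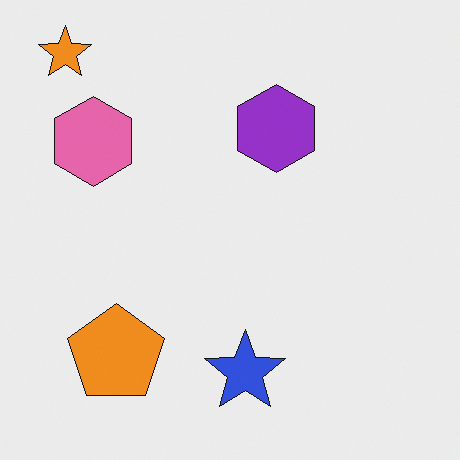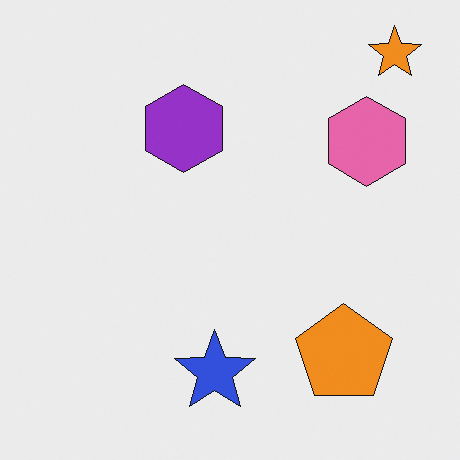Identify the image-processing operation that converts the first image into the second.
It was flipped horizontally (left ↔ right).

The orange star is in the top-left of the first image and the top-right of the second — shapes on opposite sides of the vertical midline have swapped in a mirror flip.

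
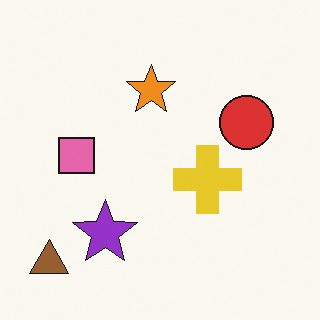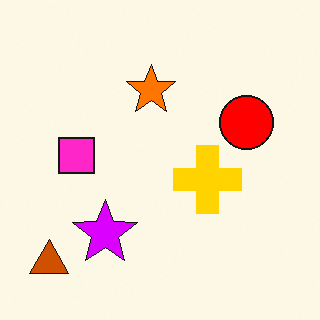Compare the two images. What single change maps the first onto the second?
This is the original image made much more vivid (saturation change).

All colors are more vivid — a global saturation change.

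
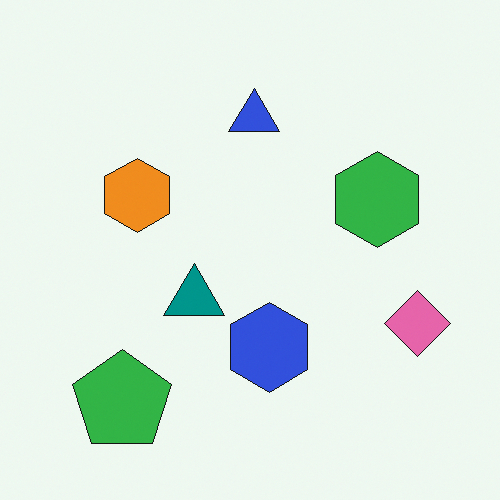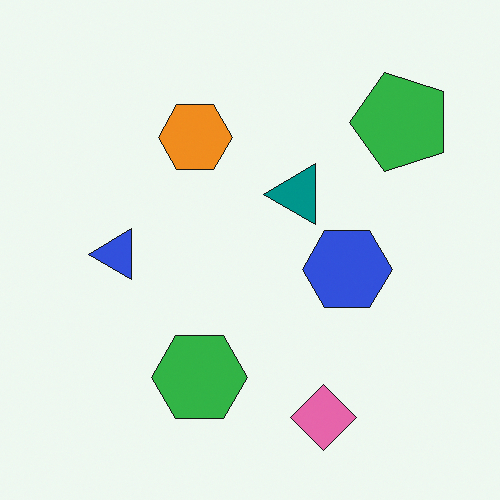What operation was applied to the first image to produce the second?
Transposed (reflected across the top-left ↔ bottom-right diagonal).

Shapes have swapped their row and column positions — what was in the top-right is now in the bottom-left — a diagonal reflection.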